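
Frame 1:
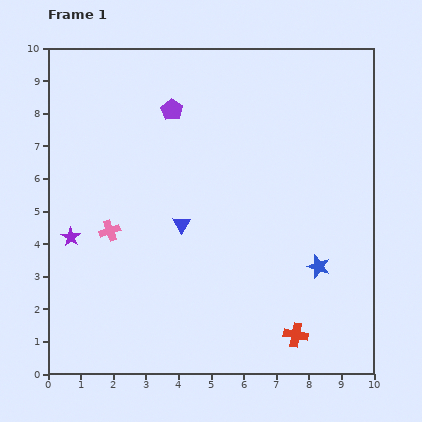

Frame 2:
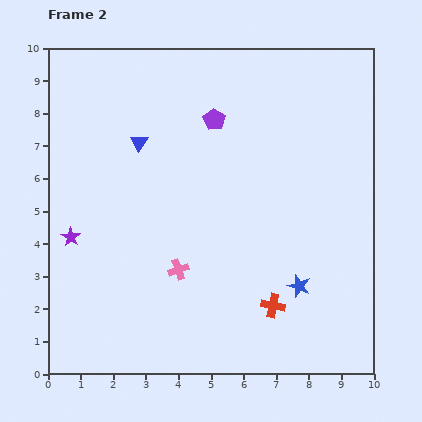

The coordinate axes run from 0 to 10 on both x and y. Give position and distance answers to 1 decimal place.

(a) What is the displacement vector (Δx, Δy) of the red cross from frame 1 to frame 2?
(-0.7, 0.9)

The red cross was at (7.6, 1.2) in frame 1 and (6.9, 2.1) in frame 2.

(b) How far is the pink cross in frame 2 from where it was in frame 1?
2.4

The pink cross moved from (1.9, 4.4) to (4.0, 3.2), a distance of √(2.1² + 1.2²) ≈ 2.4.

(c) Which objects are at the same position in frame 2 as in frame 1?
the purple star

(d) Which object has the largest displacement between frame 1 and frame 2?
the blue triangle

(moved 2.8; next 2.4)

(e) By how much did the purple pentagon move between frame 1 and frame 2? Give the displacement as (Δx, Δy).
(1.3, -0.3)

The purple pentagon was at (3.8, 8.1) in frame 1 and (5.1, 7.8) in frame 2.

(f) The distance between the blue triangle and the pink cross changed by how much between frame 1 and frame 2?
+1.9

Distance in frame 1: 2.2. Distance in frame 2: 4.1.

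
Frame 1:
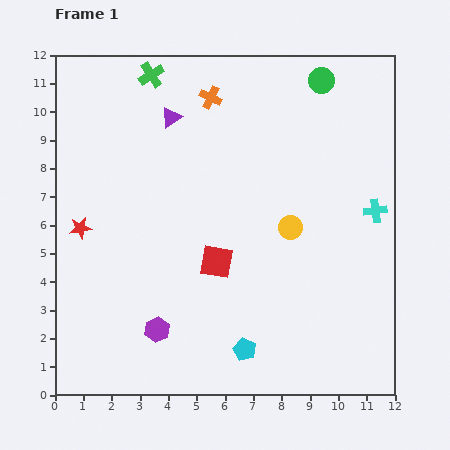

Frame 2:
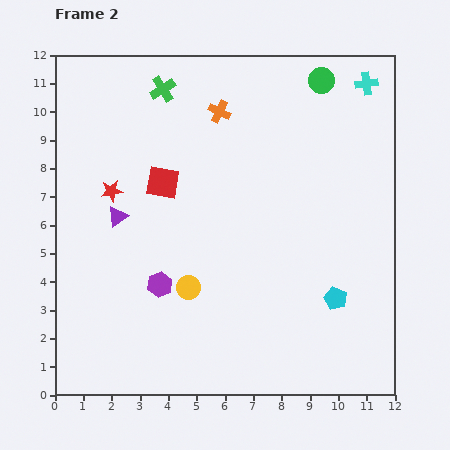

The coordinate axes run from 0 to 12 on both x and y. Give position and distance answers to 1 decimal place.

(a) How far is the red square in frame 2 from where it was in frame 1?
3.4

The red square moved from (5.7, 4.7) to (3.8, 7.5), a distance of √(1.9² + 2.8²) ≈ 3.4.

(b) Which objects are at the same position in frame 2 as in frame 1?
the green circle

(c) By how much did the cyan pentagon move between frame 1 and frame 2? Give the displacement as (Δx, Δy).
(3.2, 1.8)

The cyan pentagon was at (6.7, 1.6) in frame 1 and (9.9, 3.4) in frame 2.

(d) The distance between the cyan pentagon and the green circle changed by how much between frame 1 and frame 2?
-2.2

Distance in frame 1: 9.9. Distance in frame 2: 7.7.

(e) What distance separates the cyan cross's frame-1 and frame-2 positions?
4.5

The cyan cross moved from (11.3, 6.5) to (11.0, 11.0), a distance of √(0.3² + 4.5²) ≈ 4.5.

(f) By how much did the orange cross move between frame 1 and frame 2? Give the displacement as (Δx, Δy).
(0.3, -0.5)

The orange cross was at (5.5, 10.5) in frame 1 and (5.8, 10.0) in frame 2.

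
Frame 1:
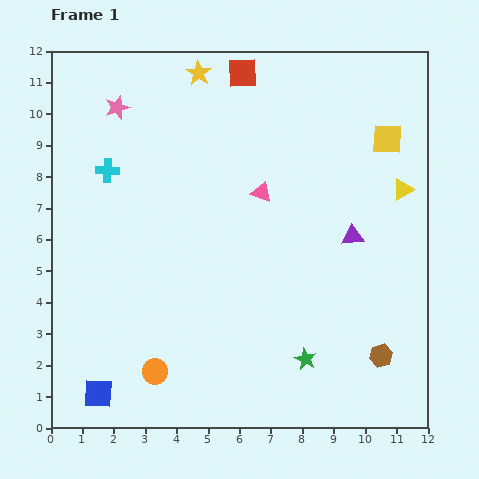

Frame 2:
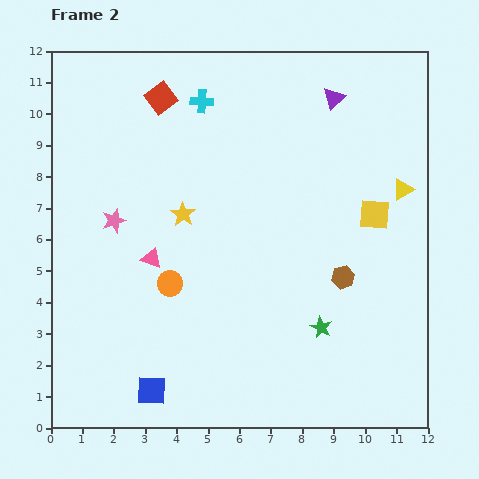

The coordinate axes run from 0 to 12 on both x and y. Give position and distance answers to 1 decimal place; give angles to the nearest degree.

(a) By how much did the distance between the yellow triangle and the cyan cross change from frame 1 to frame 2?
-2.4

Distance in frame 1: 9.4. Distance in frame 2: 7.0.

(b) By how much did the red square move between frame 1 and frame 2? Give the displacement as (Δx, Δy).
(-2.6, -0.8)

The red square was at (6.1, 11.3) in frame 1 and (3.5, 10.5) in frame 2.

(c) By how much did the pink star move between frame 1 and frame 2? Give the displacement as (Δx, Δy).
(-0.1, -3.6)

The pink star was at (2.1, 10.2) in frame 1 and (2.0, 6.6) in frame 2.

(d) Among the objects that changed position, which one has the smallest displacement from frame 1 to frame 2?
the green star

(moved 1.1)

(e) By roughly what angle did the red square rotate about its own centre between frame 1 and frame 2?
34° counter-clockwise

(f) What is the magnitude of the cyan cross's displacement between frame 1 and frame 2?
3.7

The cyan cross moved from (1.8, 8.2) to (4.8, 10.4), a distance of √(3.0² + 2.2²) ≈ 3.7.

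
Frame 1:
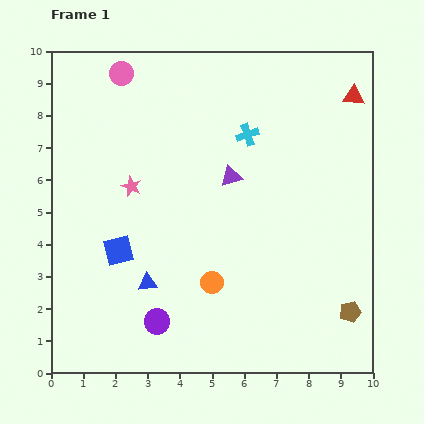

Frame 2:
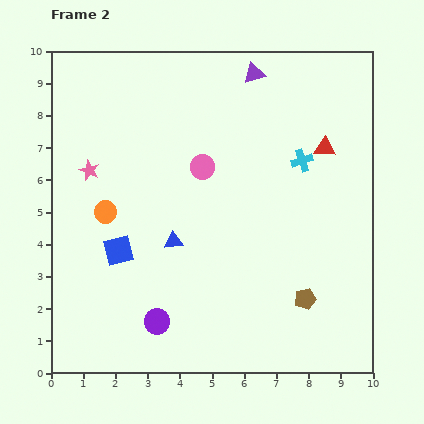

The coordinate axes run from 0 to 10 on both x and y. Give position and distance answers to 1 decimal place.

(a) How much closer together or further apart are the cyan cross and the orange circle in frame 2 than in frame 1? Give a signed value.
+1.6

Distance in frame 1: 4.7. Distance in frame 2: 6.3.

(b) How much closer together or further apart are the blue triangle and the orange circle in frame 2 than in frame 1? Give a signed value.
+0.3

Distance in frame 1: 2.0. Distance in frame 2: 2.3.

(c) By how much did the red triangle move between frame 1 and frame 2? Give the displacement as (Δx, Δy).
(-0.9, -1.6)

The red triangle was at (9.4, 8.6) in frame 1 and (8.5, 7.0) in frame 2.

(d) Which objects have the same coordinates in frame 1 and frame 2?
the purple circle, the blue square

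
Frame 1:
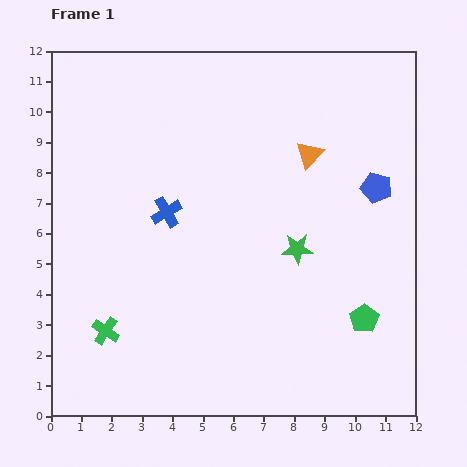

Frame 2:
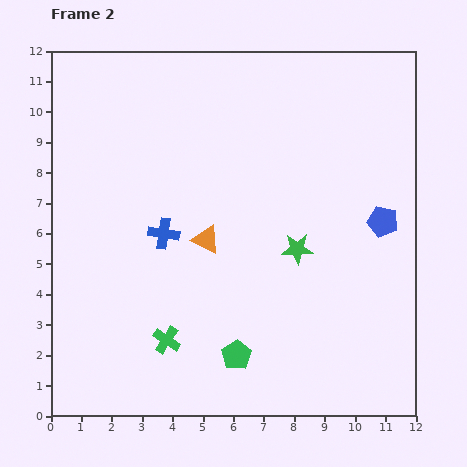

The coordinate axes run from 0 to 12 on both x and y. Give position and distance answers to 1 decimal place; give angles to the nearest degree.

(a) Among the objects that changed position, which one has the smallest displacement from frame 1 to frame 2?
the blue cross

(moved 0.7)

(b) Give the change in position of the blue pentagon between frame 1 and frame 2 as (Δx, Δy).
(0.2, -1.1)

The blue pentagon was at (10.7, 7.5) in frame 1 and (10.9, 6.4) in frame 2.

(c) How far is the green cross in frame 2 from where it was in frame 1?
2.0

The green cross moved from (1.8, 2.8) to (3.8, 2.5), a distance of √(2.0² + 0.3²) ≈ 2.0.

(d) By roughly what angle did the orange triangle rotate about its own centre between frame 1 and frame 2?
46° counter-clockwise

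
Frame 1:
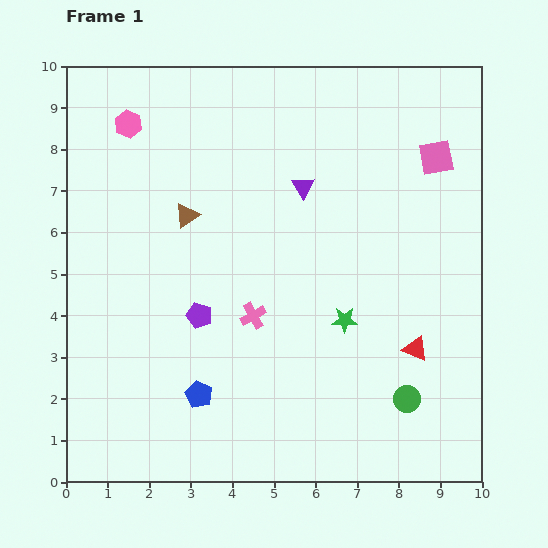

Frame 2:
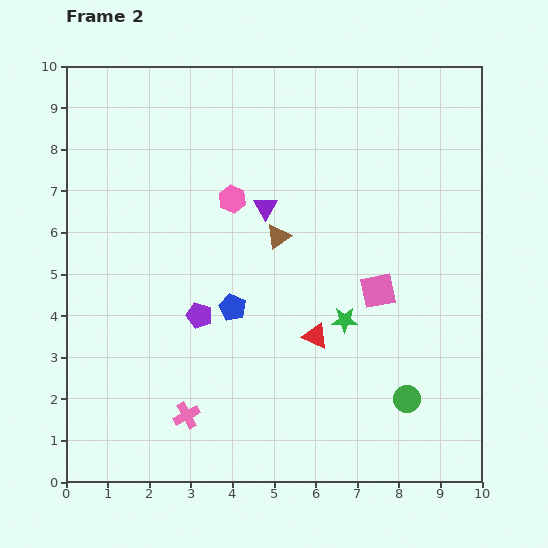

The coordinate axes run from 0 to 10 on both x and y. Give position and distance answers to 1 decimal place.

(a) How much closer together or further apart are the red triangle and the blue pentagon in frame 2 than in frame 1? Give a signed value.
-3.2

Distance in frame 1: 5.3. Distance in frame 2: 2.1.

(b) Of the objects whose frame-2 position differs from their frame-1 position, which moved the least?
the purple triangle

(moved 1.0)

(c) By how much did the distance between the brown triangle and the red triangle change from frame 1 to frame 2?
-3.8

Distance in frame 1: 6.4. Distance in frame 2: 2.6.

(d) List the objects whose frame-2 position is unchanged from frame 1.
the purple pentagon, the green star, the green circle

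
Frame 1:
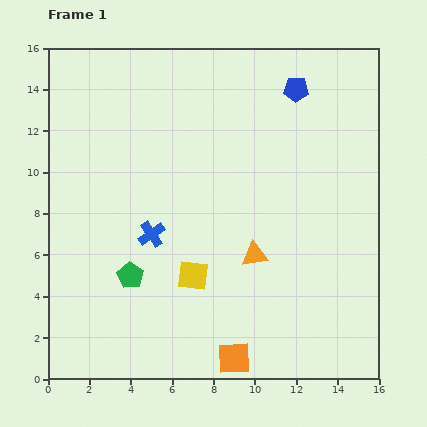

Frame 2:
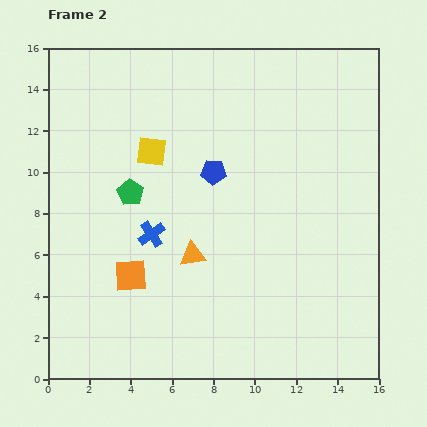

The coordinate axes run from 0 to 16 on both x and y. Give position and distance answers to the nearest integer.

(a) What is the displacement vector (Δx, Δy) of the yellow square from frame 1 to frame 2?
(-2, 6)

The yellow square was at (7, 5) in frame 1 and (5, 11) in frame 2.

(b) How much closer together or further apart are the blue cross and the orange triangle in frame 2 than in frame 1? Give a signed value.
-3

Distance in frame 1: 5. Distance in frame 2: 2.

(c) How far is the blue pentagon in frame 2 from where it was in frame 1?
6

The blue pentagon moved from (12, 14) to (8, 10), a distance of √(4² + 4²) ≈ 6.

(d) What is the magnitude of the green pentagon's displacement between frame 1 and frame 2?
4

The green pentagon moved from (4, 5) to (4, 9), a distance of √(0² + 4²) ≈ 4.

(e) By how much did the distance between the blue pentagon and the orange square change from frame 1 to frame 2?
-7

Distance in frame 1: 13. Distance in frame 2: 6.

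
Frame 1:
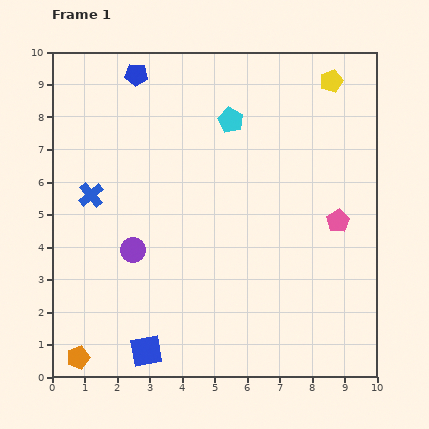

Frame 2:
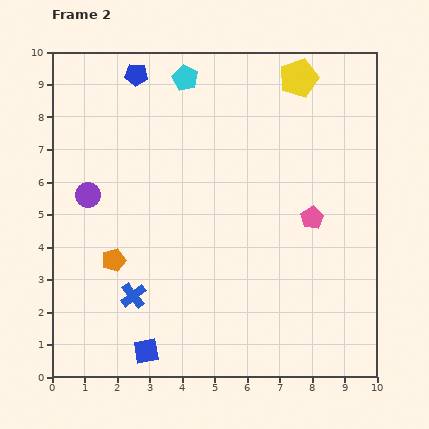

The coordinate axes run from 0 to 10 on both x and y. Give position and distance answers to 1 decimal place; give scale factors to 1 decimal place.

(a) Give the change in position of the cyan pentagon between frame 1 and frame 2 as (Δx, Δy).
(-1.4, 1.3)

The cyan pentagon was at (5.5, 7.9) in frame 1 and (4.1, 9.2) in frame 2.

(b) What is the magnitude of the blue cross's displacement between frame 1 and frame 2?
3.4

The blue cross moved from (1.2, 5.6) to (2.5, 2.5), a distance of √(1.3² + 3.1²) ≈ 3.4.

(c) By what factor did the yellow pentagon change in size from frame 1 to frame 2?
1.7×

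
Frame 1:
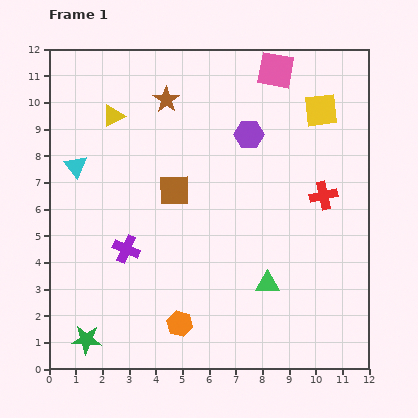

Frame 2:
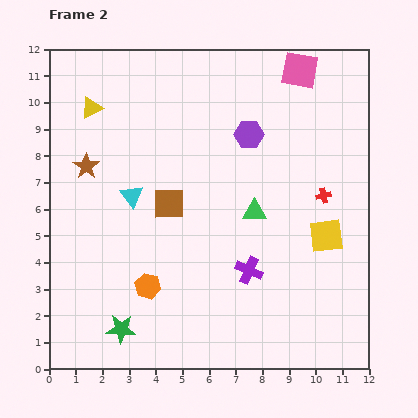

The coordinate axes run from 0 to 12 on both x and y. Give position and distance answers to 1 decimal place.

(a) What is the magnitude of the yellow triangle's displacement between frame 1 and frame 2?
0.9

The yellow triangle moved from (2.4, 9.5) to (1.6, 9.8), a distance of √(0.8² + 0.3²) ≈ 0.9.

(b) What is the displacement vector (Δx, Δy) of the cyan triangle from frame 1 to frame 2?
(2.1, -1.1)

The cyan triangle was at (1.0, 7.6) in frame 1 and (3.1, 6.5) in frame 2.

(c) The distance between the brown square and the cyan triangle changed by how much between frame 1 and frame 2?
-2.4

Distance in frame 1: 3.8. Distance in frame 2: 1.4.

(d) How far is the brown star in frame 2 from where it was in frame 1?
3.9

The brown star moved from (4.4, 10.1) to (1.4, 7.6), a distance of √(3.0² + 2.5²) ≈ 3.9.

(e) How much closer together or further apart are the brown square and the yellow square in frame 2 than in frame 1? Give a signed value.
-0.3

Distance in frame 1: 6.3. Distance in frame 2: 6.0.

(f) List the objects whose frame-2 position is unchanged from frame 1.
the red cross, the purple hexagon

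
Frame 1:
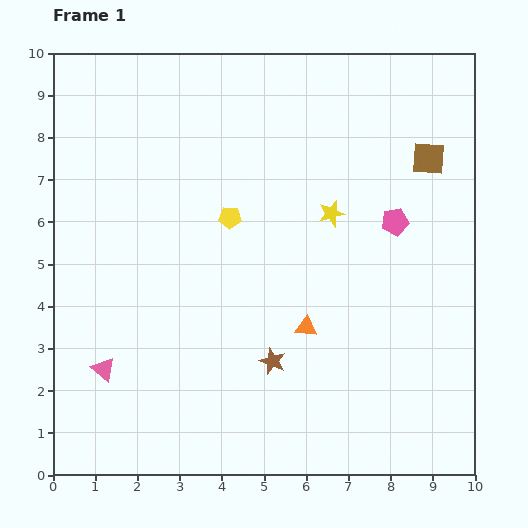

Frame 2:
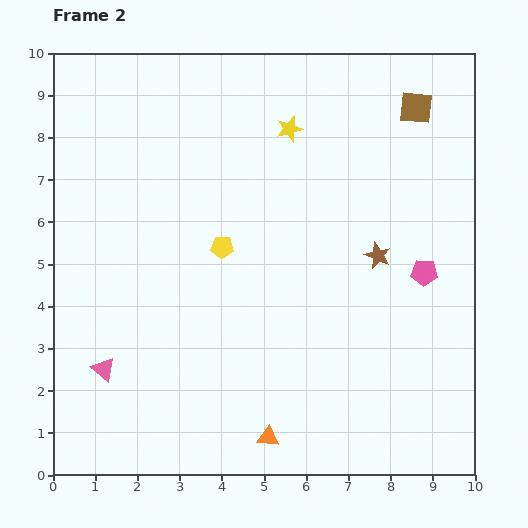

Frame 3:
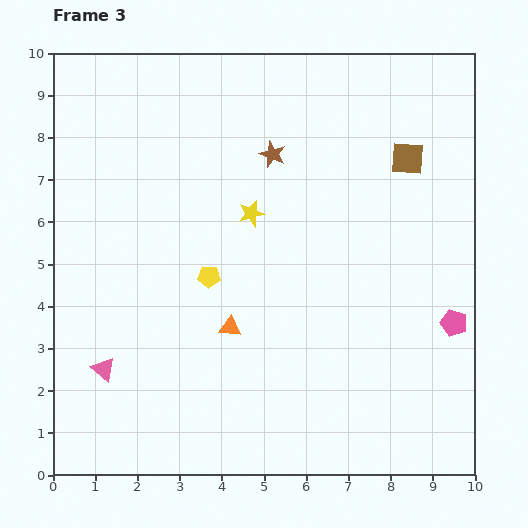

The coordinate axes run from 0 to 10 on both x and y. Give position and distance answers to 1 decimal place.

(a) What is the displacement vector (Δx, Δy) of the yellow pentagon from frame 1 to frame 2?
(-0.2, -0.7)

The yellow pentagon was at (4.2, 6.1) in frame 1 and (4.0, 5.4) in frame 2.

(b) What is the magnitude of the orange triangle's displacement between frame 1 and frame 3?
1.8

The orange triangle moved from (6.0, 3.5) to (4.2, 3.5), a distance of √(1.8² + 0.0²) ≈ 1.8.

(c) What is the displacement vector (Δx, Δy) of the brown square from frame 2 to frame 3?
(-0.2, -1.2)

The brown square was at (8.6, 8.7) in frame 2 and (8.4, 7.5) in frame 3.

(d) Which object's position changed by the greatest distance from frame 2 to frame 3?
the brown star

(moved 3.5; next 2.8)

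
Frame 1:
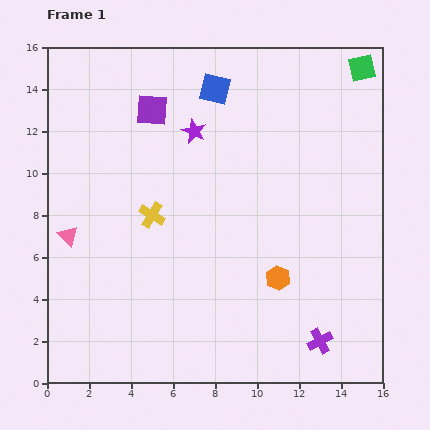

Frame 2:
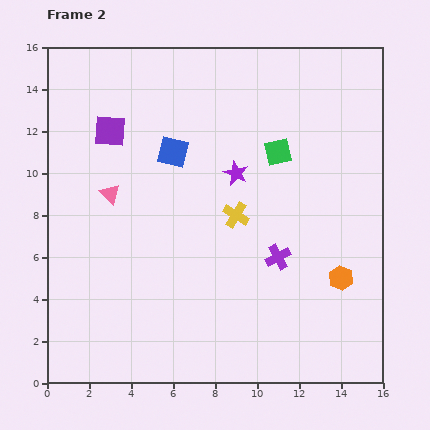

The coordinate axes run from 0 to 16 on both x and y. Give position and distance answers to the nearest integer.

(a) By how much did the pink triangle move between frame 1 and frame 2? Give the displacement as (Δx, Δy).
(2, 2)

The pink triangle was at (1, 7) in frame 1 and (3, 9) in frame 2.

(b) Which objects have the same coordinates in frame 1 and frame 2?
none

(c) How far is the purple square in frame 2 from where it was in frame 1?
2

The purple square moved from (5, 13) to (3, 12), a distance of √(2² + 1²) ≈ 2.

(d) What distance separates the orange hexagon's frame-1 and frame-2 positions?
3

The orange hexagon moved from (11, 5) to (14, 5), a distance of √(3² + 0²) ≈ 3.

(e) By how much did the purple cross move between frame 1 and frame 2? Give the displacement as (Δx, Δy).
(-2, 4)

The purple cross was at (13, 2) in frame 1 and (11, 6) in frame 2.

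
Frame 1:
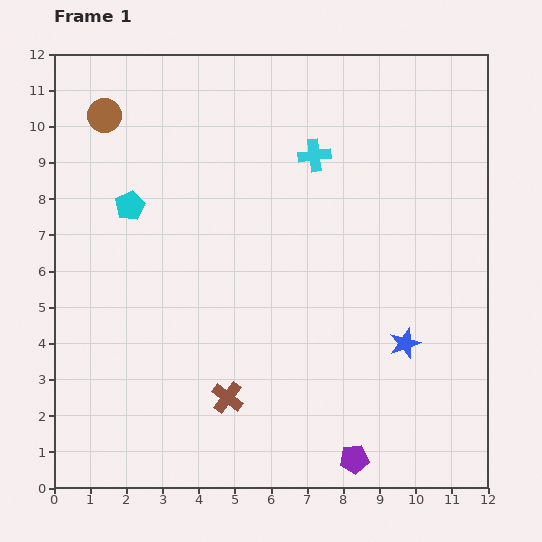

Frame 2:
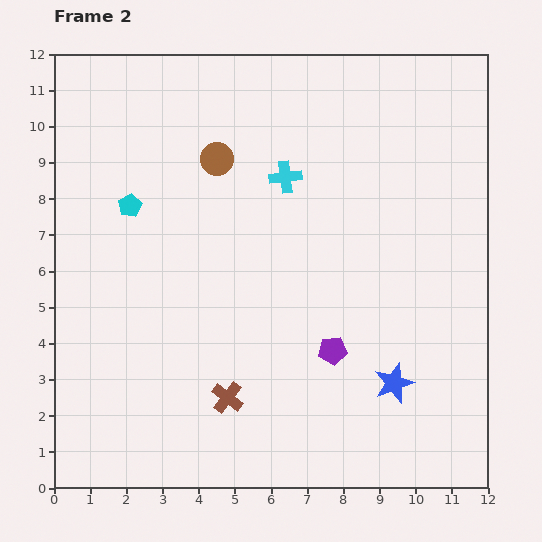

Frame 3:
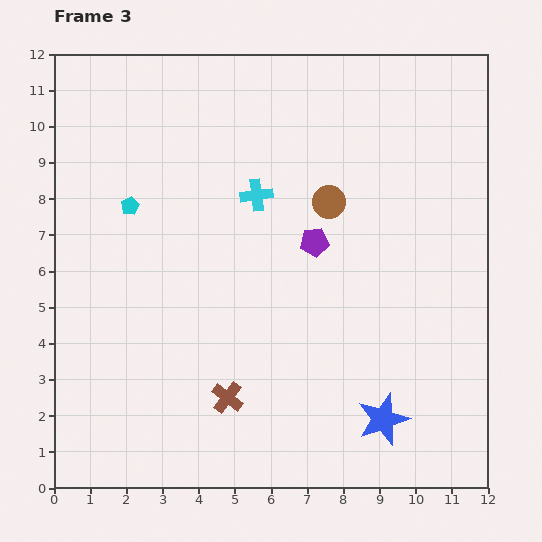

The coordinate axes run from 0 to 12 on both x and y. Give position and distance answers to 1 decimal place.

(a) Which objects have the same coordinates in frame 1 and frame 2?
the brown cross, the cyan pentagon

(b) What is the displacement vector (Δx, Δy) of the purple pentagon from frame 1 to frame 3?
(-1.1, 6.0)

The purple pentagon was at (8.3, 0.8) in frame 1 and (7.2, 6.8) in frame 3.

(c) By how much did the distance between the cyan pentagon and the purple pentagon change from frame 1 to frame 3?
-4.2

Distance in frame 1: 9.4. Distance in frame 3: 5.2.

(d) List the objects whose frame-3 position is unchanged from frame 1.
the brown cross, the cyan pentagon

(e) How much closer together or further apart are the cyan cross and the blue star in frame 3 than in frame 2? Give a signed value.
+0.7

Distance in frame 2: 6.4. Distance in frame 3: 7.1.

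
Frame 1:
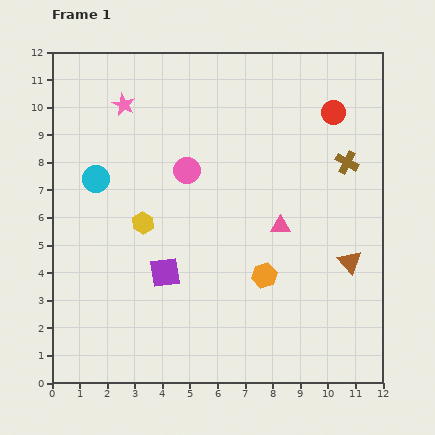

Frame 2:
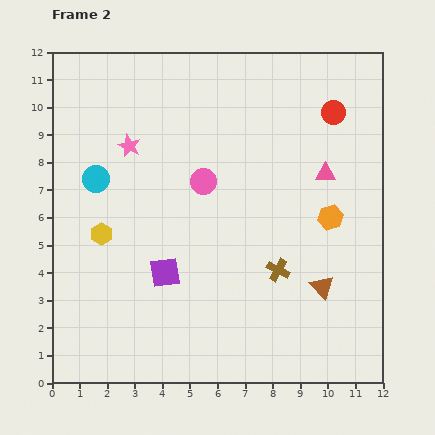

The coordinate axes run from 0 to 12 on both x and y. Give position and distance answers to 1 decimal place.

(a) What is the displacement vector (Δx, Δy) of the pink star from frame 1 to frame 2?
(0.2, -1.5)

The pink star was at (2.6, 10.1) in frame 1 and (2.8, 8.6) in frame 2.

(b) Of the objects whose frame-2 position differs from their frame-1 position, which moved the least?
the pink circle

(moved 0.7)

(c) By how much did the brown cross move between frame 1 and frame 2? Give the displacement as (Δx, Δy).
(-2.5, -3.9)

The brown cross was at (10.7, 8.0) in frame 1 and (8.2, 4.1) in frame 2.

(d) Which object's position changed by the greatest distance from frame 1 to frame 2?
the brown cross

(moved 4.6; next 3.2)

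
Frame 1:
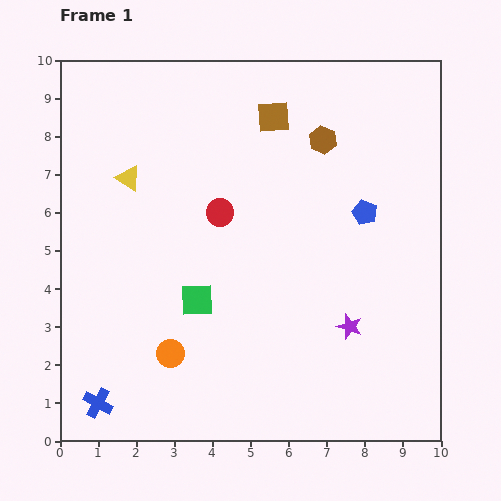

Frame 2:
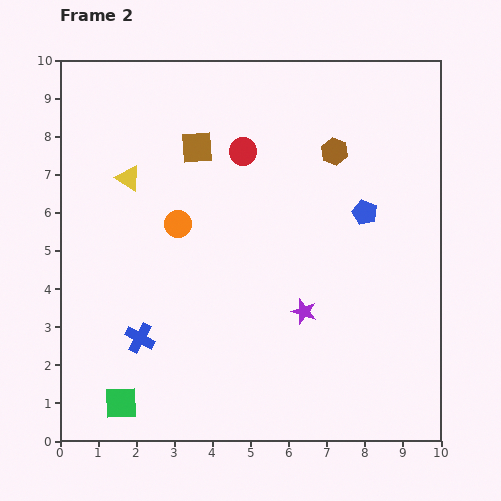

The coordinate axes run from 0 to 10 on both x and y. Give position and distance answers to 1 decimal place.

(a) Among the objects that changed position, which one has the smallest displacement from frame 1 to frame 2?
the brown hexagon

(moved 0.4)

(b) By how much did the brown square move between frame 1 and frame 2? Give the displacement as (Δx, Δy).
(-2.0, -0.8)

The brown square was at (5.6, 8.5) in frame 1 and (3.6, 7.7) in frame 2.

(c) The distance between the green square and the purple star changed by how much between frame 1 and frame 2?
+1.3

Distance in frame 1: 4.1. Distance in frame 2: 5.4.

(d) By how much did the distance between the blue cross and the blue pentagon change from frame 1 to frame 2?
-1.8

Distance in frame 1: 8.6. Distance in frame 2: 6.8.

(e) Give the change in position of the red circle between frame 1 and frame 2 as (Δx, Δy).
(0.6, 1.6)

The red circle was at (4.2, 6.0) in frame 1 and (4.8, 7.6) in frame 2.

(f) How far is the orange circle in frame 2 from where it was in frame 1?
3.4

The orange circle moved from (2.9, 2.3) to (3.1, 5.7), a distance of √(0.2² + 3.4²) ≈ 3.4.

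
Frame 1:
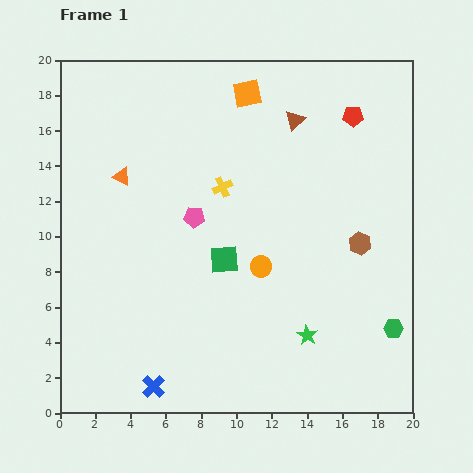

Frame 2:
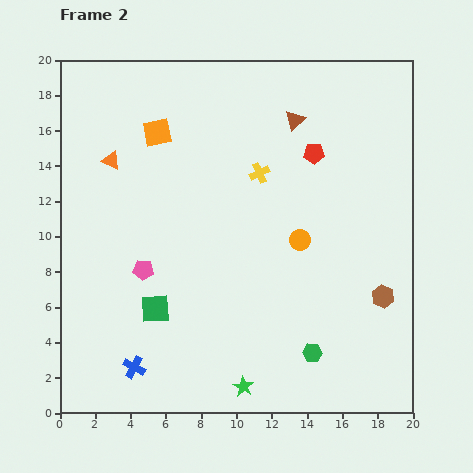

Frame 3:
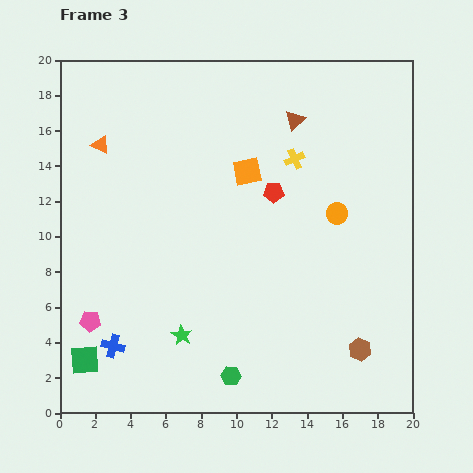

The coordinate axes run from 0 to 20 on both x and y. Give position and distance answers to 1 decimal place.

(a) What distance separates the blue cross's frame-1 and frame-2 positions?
1.6

The blue cross moved from (5.3, 1.5) to (4.2, 2.6), a distance of √(1.1² + 1.1²) ≈ 1.6.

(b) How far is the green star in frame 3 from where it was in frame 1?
7.1

The green star moved from (14.0, 4.4) to (6.9, 4.4), a distance of √(7.1² + 0.0²) ≈ 7.1.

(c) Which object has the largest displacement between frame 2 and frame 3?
the orange square

(moved 5.6; next 4.9)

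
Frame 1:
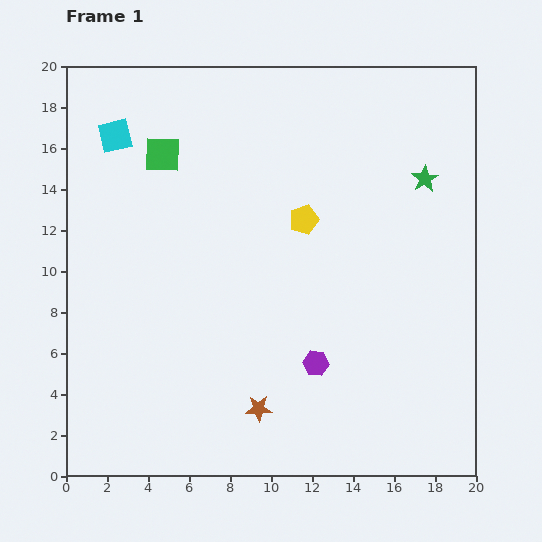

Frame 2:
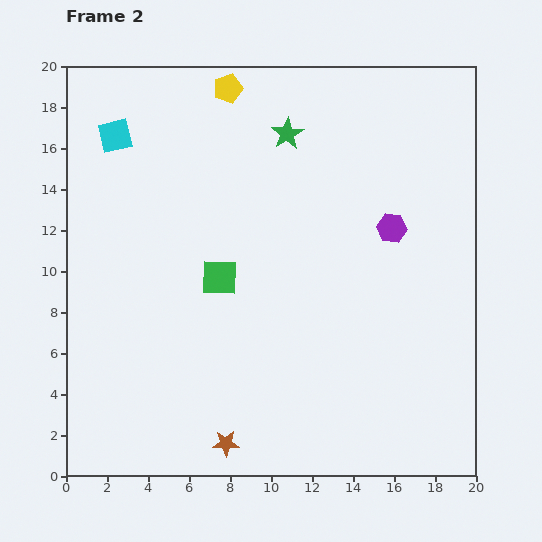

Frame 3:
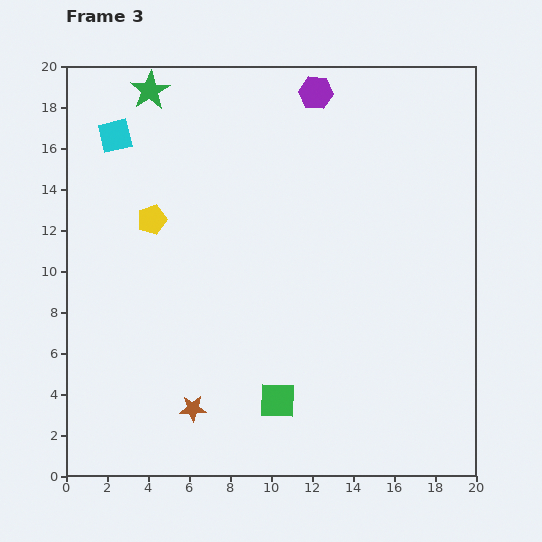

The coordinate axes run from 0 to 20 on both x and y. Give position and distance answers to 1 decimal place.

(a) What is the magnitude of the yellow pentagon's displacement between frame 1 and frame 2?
7.4

The yellow pentagon moved from (11.6, 12.5) to (7.9, 18.9), a distance of √(3.7² + 6.4²) ≈ 7.4.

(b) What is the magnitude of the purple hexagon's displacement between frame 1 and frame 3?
13.2

The purple hexagon moved from (12.2, 5.5) to (12.2, 18.7), a distance of √(0.0² + 13.2²) ≈ 13.2.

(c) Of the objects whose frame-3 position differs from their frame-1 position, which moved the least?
the brown star

(moved 3.2)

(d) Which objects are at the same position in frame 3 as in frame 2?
the cyan square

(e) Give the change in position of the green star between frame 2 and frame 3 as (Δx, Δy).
(-6.7, 2.1)

The green star was at (10.8, 16.7) in frame 2 and (4.1, 18.8) in frame 3.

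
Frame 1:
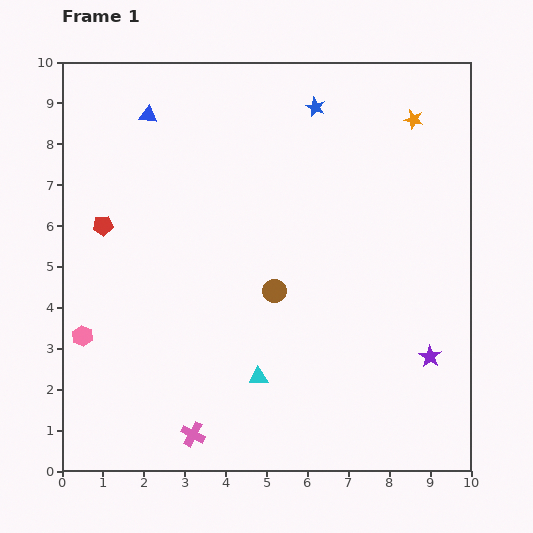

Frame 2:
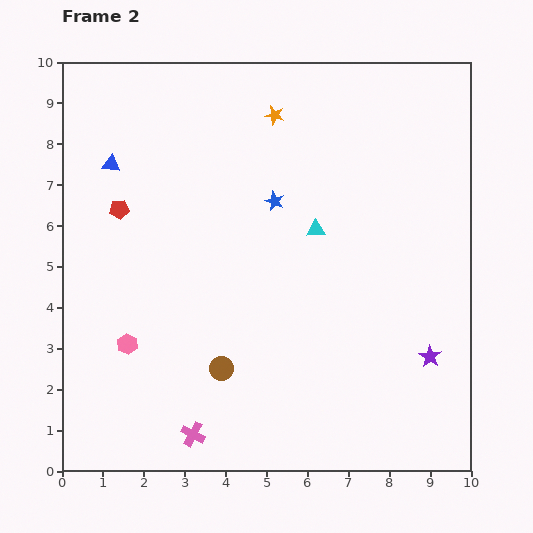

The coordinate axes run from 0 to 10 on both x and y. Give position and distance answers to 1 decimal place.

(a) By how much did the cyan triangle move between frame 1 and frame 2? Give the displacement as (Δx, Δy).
(1.4, 3.6)

The cyan triangle was at (4.8, 2.3) in frame 1 and (6.2, 5.9) in frame 2.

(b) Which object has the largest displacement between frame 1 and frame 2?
the cyan triangle

(moved 3.9; next 3.4)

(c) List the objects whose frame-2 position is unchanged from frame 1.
the purple star, the pink cross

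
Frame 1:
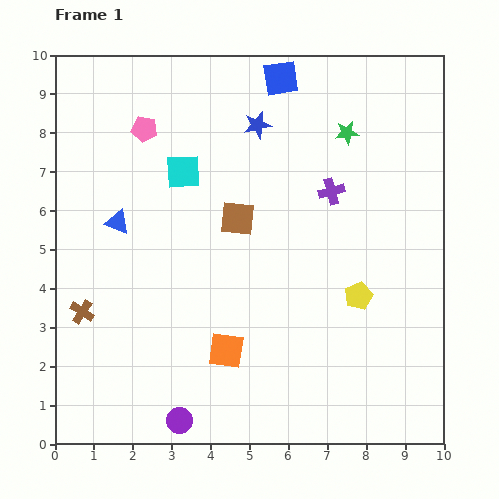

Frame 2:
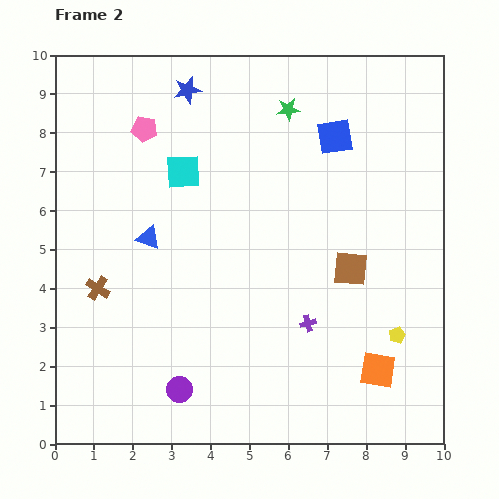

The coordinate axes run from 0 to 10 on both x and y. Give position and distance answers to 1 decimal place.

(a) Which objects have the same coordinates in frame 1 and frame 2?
the pink pentagon, the cyan square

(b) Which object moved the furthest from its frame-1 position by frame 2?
the orange square

(moved 3.9; next 3.5)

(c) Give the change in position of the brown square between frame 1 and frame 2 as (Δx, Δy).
(2.9, -1.3)

The brown square was at (4.7, 5.8) in frame 1 and (7.6, 4.5) in frame 2.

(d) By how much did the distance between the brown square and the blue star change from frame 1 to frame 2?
+3.7

Distance in frame 1: 2.5. Distance in frame 2: 6.2.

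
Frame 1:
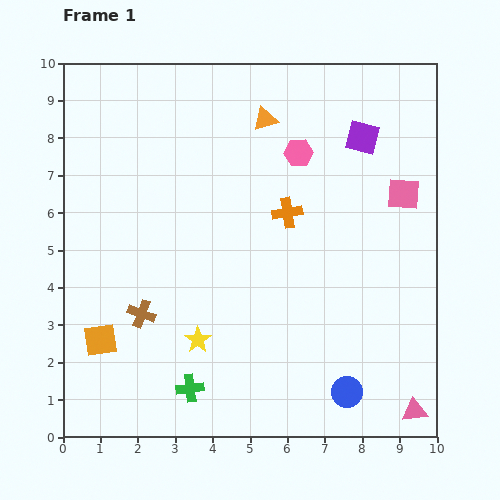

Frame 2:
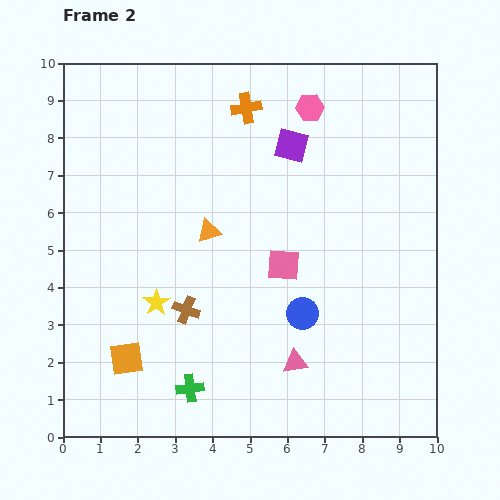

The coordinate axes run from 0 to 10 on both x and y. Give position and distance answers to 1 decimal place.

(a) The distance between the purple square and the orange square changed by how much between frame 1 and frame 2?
-1.6

Distance in frame 1: 8.8. Distance in frame 2: 7.2.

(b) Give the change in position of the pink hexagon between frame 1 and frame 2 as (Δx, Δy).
(0.3, 1.2)

The pink hexagon was at (6.3, 7.6) in frame 1 and (6.6, 8.8) in frame 2.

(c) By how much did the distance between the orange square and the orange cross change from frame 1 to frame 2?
+1.4

Distance in frame 1: 6.0. Distance in frame 2: 7.4.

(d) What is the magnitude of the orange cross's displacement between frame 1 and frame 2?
3.0

The orange cross moved from (6.0, 6.0) to (4.9, 8.8), a distance of √(1.1² + 2.8²) ≈ 3.0.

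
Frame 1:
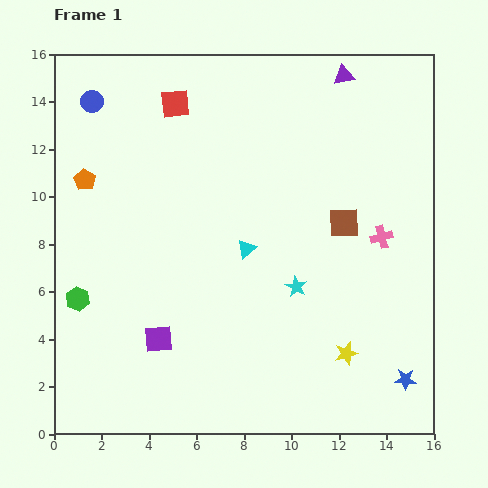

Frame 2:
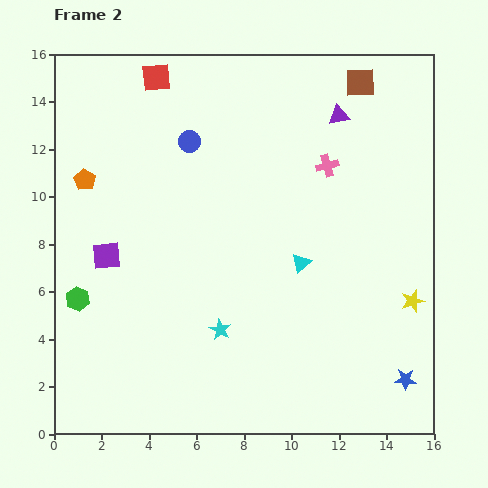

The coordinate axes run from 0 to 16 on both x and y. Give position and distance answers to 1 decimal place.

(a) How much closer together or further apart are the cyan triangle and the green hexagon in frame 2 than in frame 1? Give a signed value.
+2.1

Distance in frame 1: 7.4. Distance in frame 2: 9.5.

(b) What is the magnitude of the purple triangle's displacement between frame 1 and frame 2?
1.7

The purple triangle moved from (12.2, 15.1) to (12.0, 13.4), a distance of √(0.2² + 1.7²) ≈ 1.7.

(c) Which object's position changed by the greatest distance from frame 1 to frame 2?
the brown square

(moved 5.9; next 4.4)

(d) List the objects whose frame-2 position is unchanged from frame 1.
the green hexagon, the orange pentagon, the blue star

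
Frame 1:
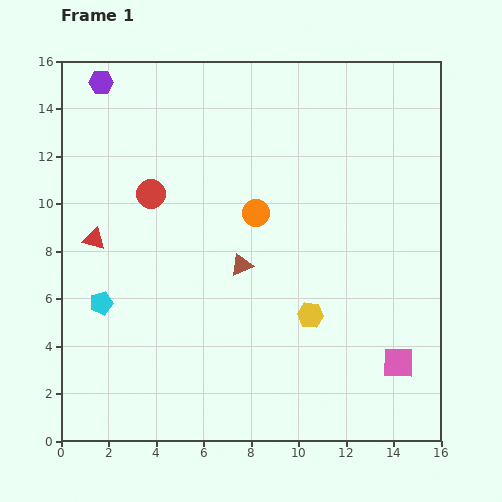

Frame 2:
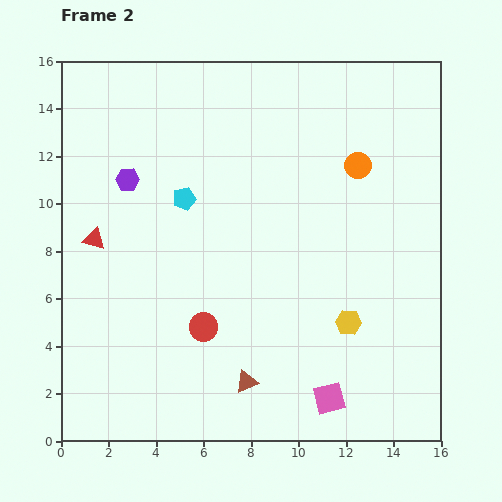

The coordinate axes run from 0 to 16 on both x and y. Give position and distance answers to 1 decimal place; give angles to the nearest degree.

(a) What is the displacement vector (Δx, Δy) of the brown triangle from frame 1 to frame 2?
(0.2, -4.9)

The brown triangle was at (7.6, 7.4) in frame 1 and (7.8, 2.5) in frame 2.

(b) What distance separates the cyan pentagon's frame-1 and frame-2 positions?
5.6

The cyan pentagon moved from (1.7, 5.8) to (5.2, 10.2), a distance of √(3.5² + 4.4²) ≈ 5.6.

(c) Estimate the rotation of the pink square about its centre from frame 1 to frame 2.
16° counter-clockwise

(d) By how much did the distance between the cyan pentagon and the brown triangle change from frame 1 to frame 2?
+2.0

Distance in frame 1: 6.1. Distance in frame 2: 8.1.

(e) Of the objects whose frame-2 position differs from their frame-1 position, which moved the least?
the yellow hexagon

(moved 1.6)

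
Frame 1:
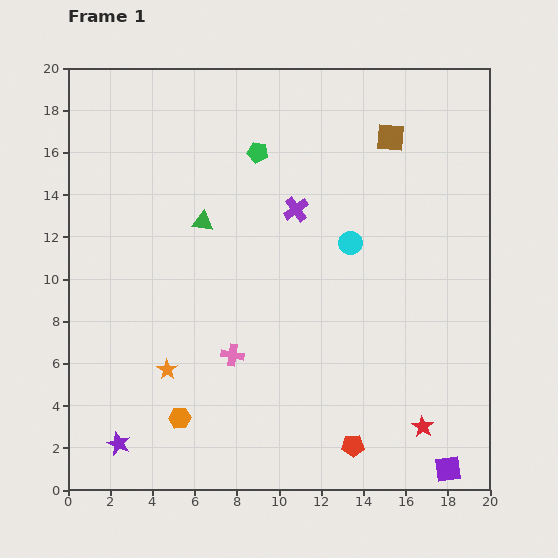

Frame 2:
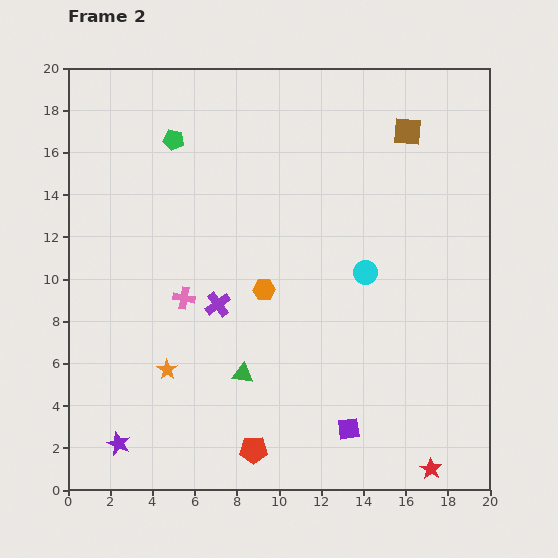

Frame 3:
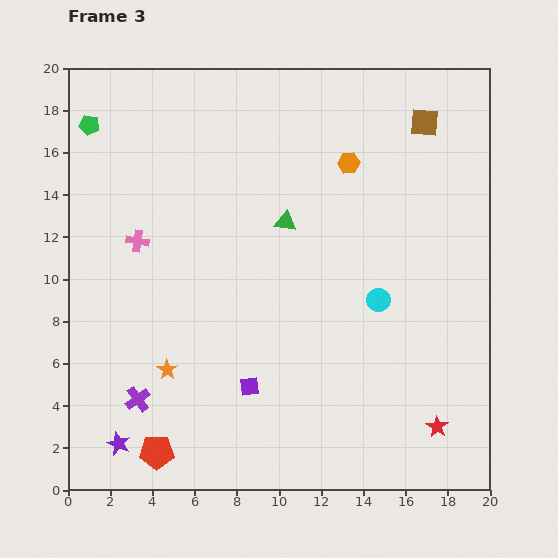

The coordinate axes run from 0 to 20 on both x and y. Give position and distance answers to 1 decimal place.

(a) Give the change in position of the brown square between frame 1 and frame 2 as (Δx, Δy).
(0.8, 0.3)

The brown square was at (15.3, 16.7) in frame 1 and (16.1, 17.0) in frame 2.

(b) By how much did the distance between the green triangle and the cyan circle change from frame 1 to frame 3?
-1.4

Distance in frame 1: 7.1. Distance in frame 3: 5.7.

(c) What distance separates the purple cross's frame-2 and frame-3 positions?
5.9

The purple cross moved from (7.1, 8.8) to (3.3, 4.3), a distance of √(3.8² + 4.5²) ≈ 5.9.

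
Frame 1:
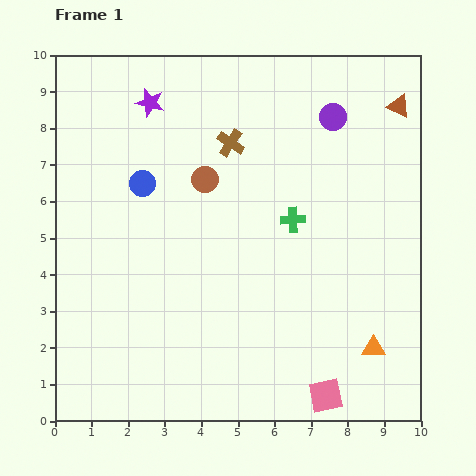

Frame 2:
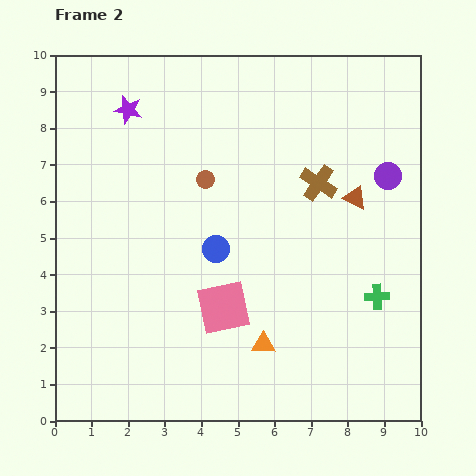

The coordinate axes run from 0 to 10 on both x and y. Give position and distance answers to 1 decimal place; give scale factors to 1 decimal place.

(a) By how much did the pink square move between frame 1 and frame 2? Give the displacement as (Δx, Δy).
(-2.8, 2.4)

The pink square was at (7.4, 0.7) in frame 1 and (4.6, 3.1) in frame 2.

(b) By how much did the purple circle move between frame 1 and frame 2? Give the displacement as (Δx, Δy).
(1.5, -1.6)

The purple circle was at (7.6, 8.3) in frame 1 and (9.1, 6.7) in frame 2.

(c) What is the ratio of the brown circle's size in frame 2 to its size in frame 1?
0.7×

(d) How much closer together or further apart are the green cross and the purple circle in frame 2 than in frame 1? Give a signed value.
+0.3

Distance in frame 1: 3.0. Distance in frame 2: 3.3.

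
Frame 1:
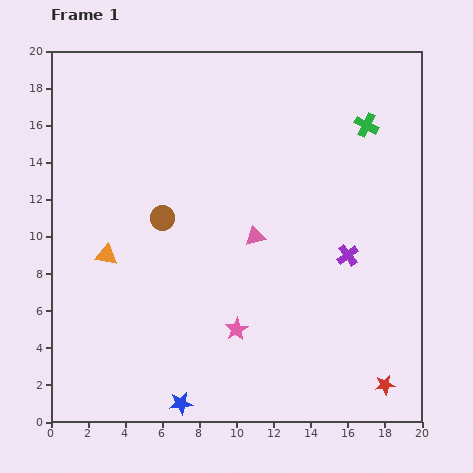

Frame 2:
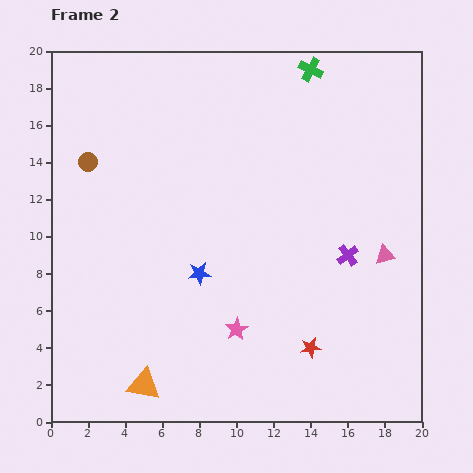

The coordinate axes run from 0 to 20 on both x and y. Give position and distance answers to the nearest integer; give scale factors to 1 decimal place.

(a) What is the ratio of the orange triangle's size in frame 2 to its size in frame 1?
1.6×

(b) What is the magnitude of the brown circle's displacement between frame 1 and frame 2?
5

The brown circle moved from (6, 11) to (2, 14), a distance of √(4² + 3²) ≈ 5.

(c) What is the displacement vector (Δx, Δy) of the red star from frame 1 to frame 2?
(-4, 2)

The red star was at (18, 2) in frame 1 and (14, 4) in frame 2.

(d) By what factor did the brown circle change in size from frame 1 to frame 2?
0.8×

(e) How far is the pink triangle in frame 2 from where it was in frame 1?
7

The pink triangle moved from (11, 10) to (18, 9), a distance of √(7² + 1²) ≈ 7.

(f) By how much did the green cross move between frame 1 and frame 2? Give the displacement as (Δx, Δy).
(-3, 3)

The green cross was at (17, 16) in frame 1 and (14, 19) in frame 2.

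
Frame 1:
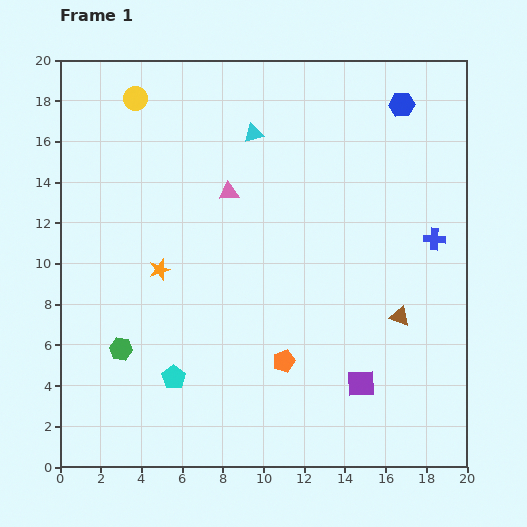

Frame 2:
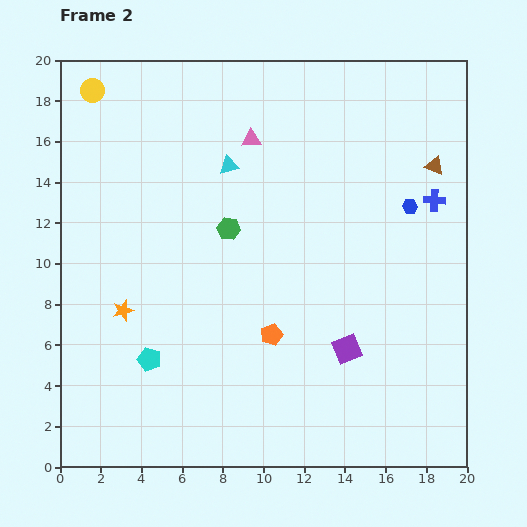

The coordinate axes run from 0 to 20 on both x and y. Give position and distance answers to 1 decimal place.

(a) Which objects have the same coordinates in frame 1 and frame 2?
none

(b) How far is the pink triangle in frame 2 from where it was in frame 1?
2.8

The pink triangle moved from (8.3, 13.5) to (9.4, 16.1), a distance of √(1.1² + 2.6²) ≈ 2.8.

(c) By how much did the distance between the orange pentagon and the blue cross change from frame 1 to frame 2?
+0.9

Distance in frame 1: 9.5. Distance in frame 2: 10.4.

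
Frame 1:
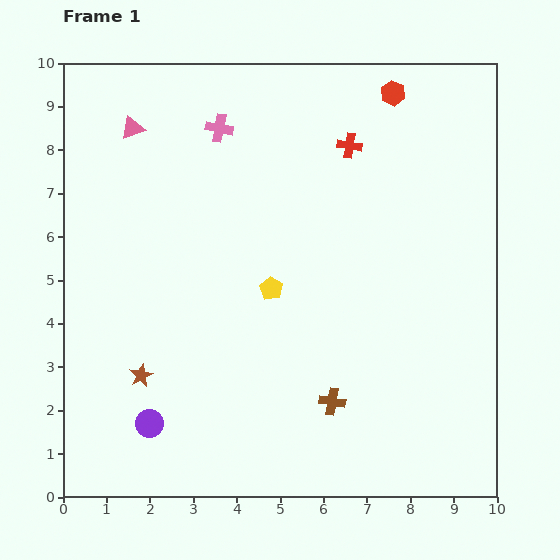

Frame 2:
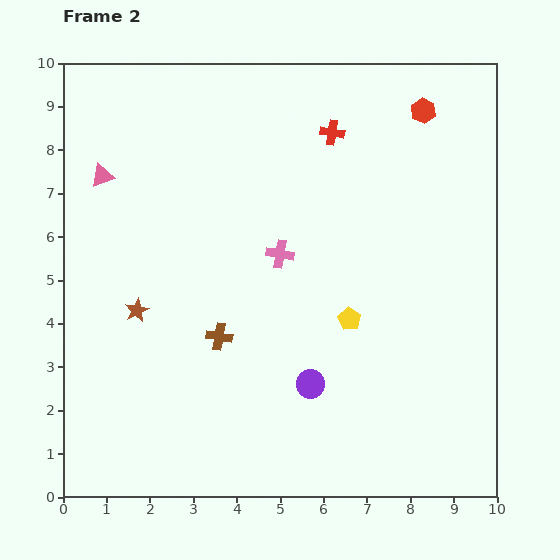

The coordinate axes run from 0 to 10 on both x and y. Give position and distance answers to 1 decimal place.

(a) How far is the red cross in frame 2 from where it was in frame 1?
0.5

The red cross moved from (6.6, 8.1) to (6.2, 8.4), a distance of √(0.4² + 0.3²) ≈ 0.5.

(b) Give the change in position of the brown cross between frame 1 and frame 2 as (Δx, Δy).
(-2.6, 1.5)

The brown cross was at (6.2, 2.2) in frame 1 and (3.6, 3.7) in frame 2.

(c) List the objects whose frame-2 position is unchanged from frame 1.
none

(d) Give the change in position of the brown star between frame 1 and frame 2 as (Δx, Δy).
(-0.1, 1.5)

The brown star was at (1.8, 2.8) in frame 1 and (1.7, 4.3) in frame 2.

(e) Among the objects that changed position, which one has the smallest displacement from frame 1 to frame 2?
the red cross

(moved 0.5)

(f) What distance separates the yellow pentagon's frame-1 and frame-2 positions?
1.9

The yellow pentagon moved from (4.8, 4.8) to (6.6, 4.1), a distance of √(1.8² + 0.7²) ≈ 1.9.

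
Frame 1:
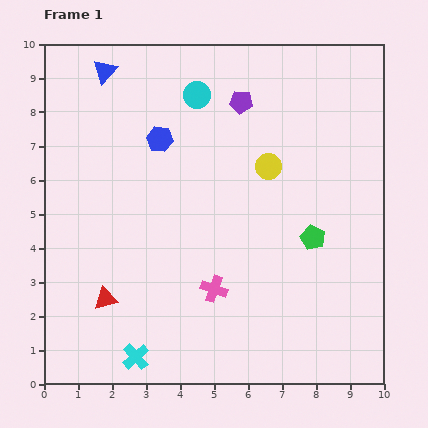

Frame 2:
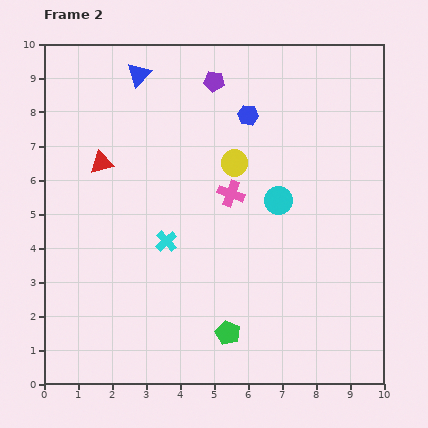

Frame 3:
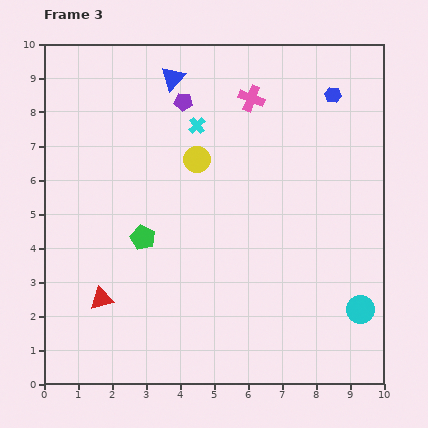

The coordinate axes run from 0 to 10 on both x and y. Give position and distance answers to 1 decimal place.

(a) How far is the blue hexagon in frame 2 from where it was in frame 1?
2.7

The blue hexagon moved from (3.4, 7.2) to (6.0, 7.9), a distance of √(2.6² + 0.7²) ≈ 2.7.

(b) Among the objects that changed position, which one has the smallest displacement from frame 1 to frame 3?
the red triangle

(moved 0.1)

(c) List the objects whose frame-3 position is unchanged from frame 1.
none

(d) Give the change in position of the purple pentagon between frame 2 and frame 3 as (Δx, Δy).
(-0.9, -0.6)

The purple pentagon was at (5.0, 8.9) in frame 2 and (4.1, 8.3) in frame 3.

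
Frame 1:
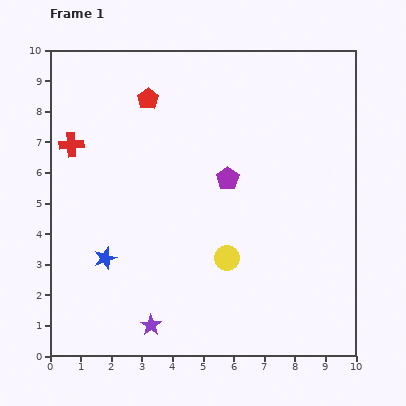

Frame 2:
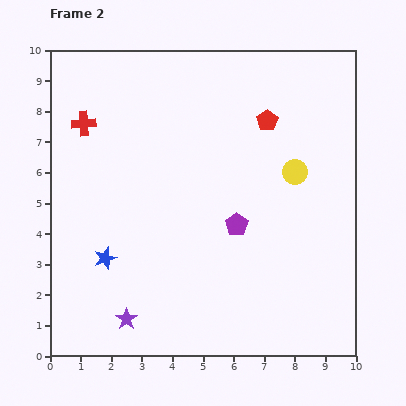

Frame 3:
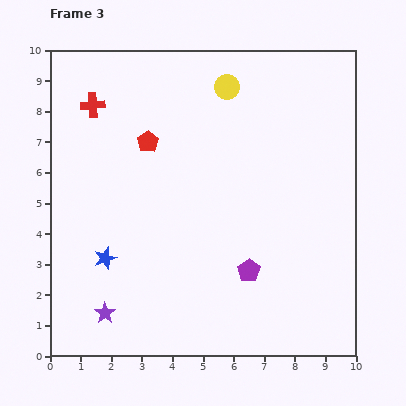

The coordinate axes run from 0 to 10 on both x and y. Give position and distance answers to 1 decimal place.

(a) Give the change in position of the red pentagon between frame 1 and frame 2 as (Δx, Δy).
(3.9, -0.7)

The red pentagon was at (3.2, 8.4) in frame 1 and (7.1, 7.7) in frame 2.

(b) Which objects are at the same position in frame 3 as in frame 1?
the blue star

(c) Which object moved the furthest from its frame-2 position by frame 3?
the red pentagon

(moved 4.0; next 3.6)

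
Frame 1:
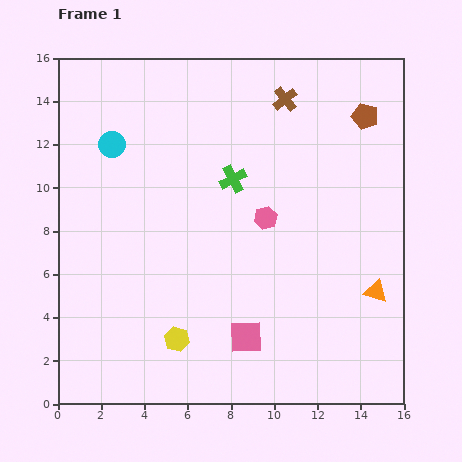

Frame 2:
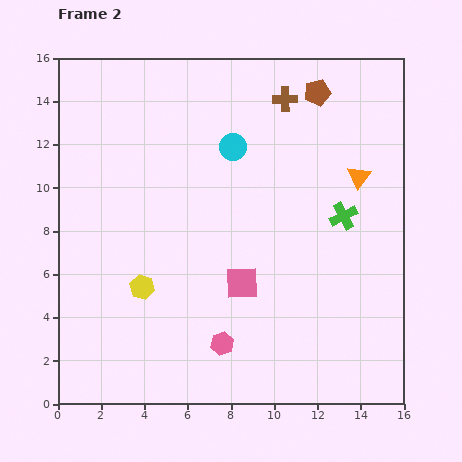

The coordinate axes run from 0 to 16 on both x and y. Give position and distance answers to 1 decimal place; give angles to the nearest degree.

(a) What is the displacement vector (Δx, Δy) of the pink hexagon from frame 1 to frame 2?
(-2.0, -5.8)

The pink hexagon was at (9.6, 8.6) in frame 1 and (7.6, 2.8) in frame 2.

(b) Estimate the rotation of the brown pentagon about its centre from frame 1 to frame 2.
29° counter-clockwise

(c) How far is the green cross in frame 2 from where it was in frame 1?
5.4

The green cross moved from (8.1, 10.4) to (13.2, 8.7), a distance of √(5.1² + 1.7²) ≈ 5.4.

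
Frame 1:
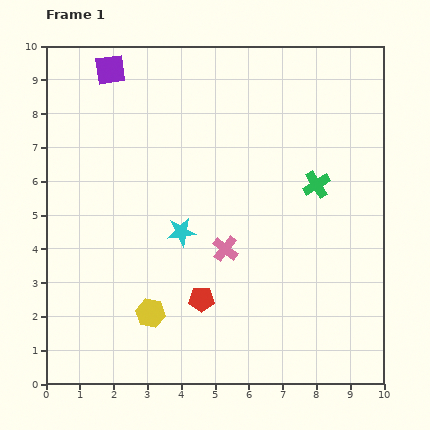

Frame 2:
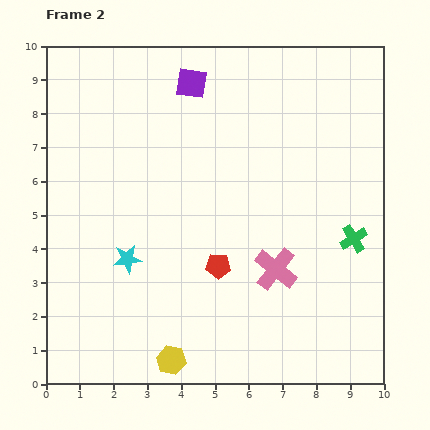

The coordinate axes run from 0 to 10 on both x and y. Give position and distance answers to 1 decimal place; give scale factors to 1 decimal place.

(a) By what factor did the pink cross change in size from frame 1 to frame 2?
1.7×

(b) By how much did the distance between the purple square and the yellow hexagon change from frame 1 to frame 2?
+0.9

Distance in frame 1: 7.3. Distance in frame 2: 8.2.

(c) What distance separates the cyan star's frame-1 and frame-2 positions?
1.8

The cyan star moved from (4.0, 4.5) to (2.4, 3.7), a distance of √(1.6² + 0.8²) ≈ 1.8.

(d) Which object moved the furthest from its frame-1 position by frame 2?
the purple square

(moved 2.4; next 1.9)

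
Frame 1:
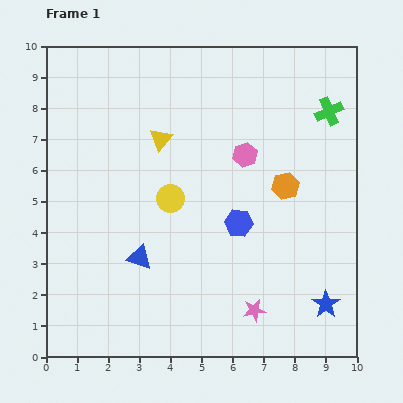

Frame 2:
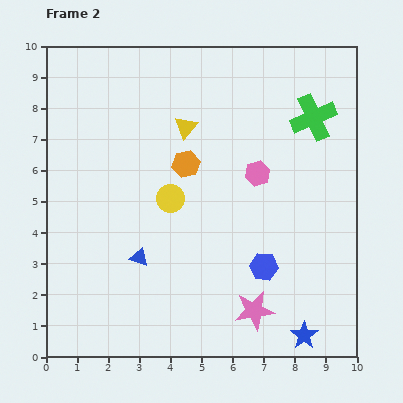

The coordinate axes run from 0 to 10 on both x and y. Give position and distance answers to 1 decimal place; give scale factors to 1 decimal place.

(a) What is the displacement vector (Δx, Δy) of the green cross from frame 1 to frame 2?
(-0.5, -0.2)

The green cross was at (9.1, 7.9) in frame 1 and (8.6, 7.7) in frame 2.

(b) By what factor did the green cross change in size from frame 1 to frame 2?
1.6×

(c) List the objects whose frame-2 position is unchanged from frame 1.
the yellow circle, the pink star, the blue triangle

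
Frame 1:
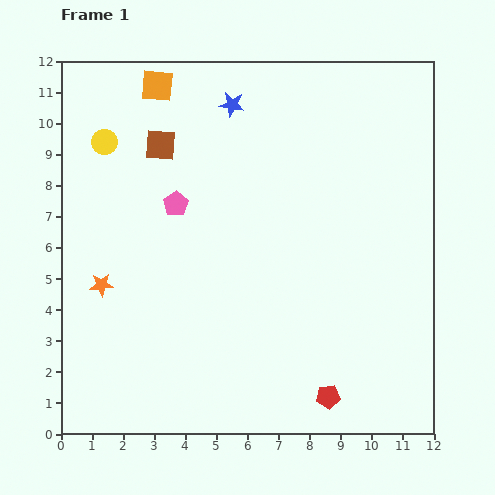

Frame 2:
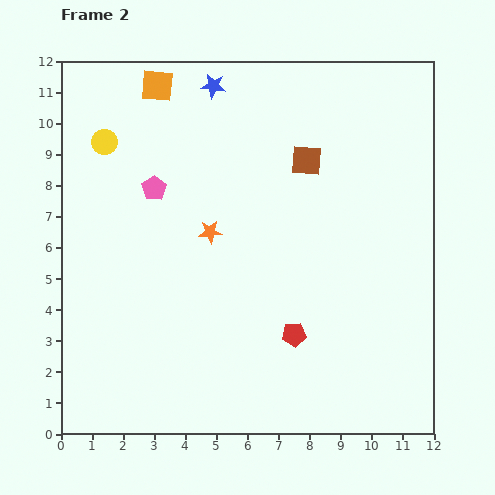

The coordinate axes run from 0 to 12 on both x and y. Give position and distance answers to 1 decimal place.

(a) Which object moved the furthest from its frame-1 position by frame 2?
the brown square

(moved 4.7; next 3.9)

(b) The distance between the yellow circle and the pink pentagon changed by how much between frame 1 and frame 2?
-0.8

Distance in frame 1: 3.0. Distance in frame 2: 2.2.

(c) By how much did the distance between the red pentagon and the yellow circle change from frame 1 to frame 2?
-2.2

Distance in frame 1: 10.9. Distance in frame 2: 8.7.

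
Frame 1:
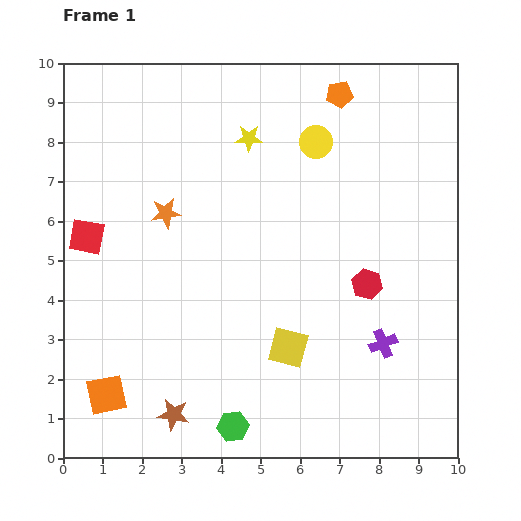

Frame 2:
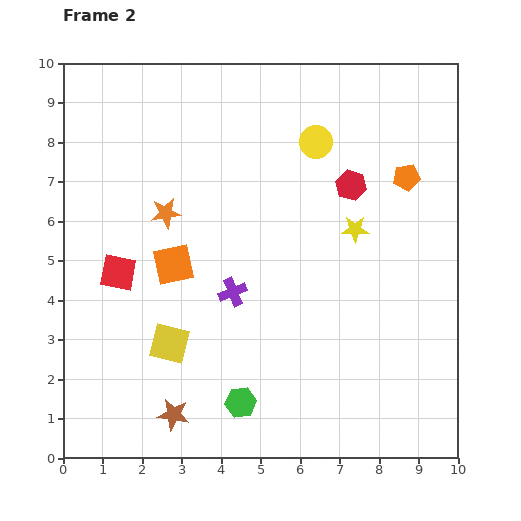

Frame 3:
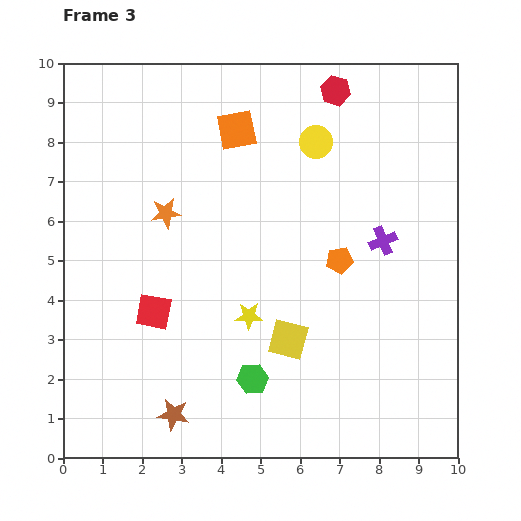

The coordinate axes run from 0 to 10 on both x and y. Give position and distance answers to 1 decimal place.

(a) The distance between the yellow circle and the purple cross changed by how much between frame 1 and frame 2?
-1.1

Distance in frame 1: 5.4. Distance in frame 2: 4.3.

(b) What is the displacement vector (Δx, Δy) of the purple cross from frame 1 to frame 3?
(0.0, 2.6)

The purple cross was at (8.1, 2.9) in frame 1 and (8.1, 5.5) in frame 3.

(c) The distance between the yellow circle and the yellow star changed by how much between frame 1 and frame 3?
+3.0

Distance in frame 1: 1.7. Distance in frame 3: 4.7.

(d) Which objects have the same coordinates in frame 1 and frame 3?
the brown star, the orange star, the yellow circle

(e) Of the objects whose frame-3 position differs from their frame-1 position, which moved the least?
the yellow square

(moved 0.2)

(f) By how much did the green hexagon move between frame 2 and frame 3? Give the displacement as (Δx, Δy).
(0.3, 0.6)

The green hexagon was at (4.5, 1.4) in frame 2 and (4.8, 2.0) in frame 3.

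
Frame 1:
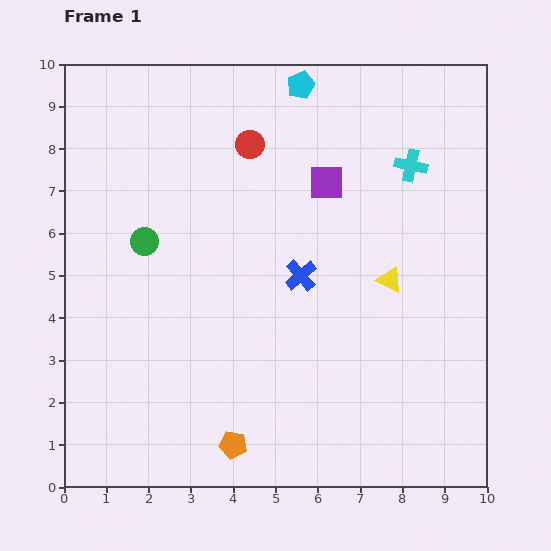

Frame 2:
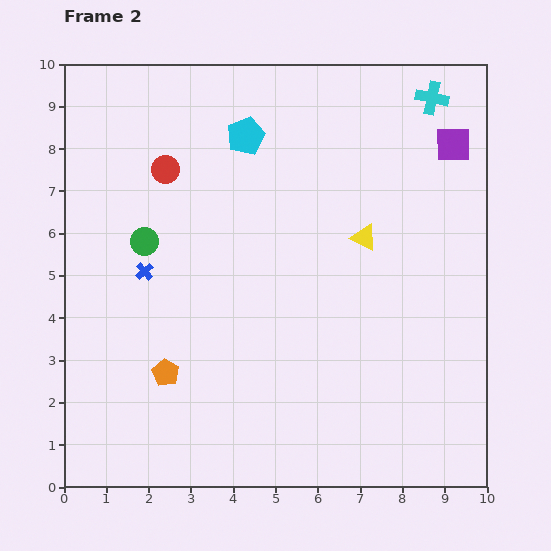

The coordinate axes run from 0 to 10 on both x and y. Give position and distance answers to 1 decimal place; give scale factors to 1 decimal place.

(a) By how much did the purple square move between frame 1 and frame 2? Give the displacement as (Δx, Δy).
(3.0, 0.9)

The purple square was at (6.2, 7.2) in frame 1 and (9.2, 8.1) in frame 2.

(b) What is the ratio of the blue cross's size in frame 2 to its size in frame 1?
0.6×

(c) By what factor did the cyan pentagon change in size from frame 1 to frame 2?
1.4×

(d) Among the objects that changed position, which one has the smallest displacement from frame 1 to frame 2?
the yellow triangle

(moved 1.2)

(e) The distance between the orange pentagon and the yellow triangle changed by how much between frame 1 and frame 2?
+0.3

Distance in frame 1: 5.4. Distance in frame 2: 5.7.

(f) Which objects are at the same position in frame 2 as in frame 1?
the green circle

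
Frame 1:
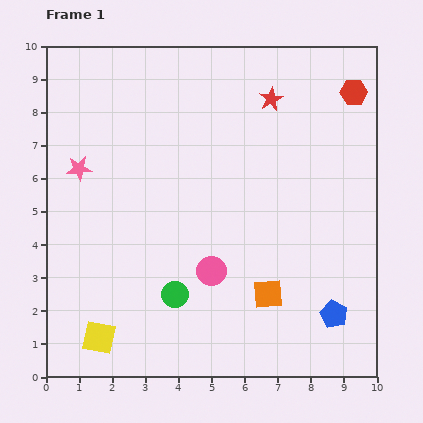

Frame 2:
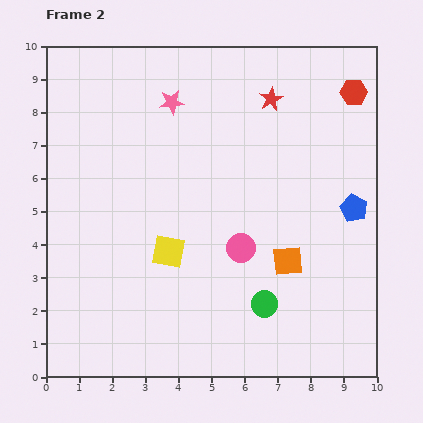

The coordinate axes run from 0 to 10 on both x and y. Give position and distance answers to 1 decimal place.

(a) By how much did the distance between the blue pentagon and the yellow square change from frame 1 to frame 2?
-1.4

Distance in frame 1: 7.1. Distance in frame 2: 5.7.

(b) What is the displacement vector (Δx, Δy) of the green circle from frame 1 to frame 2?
(2.7, -0.3)

The green circle was at (3.9, 2.5) in frame 1 and (6.6, 2.2) in frame 2.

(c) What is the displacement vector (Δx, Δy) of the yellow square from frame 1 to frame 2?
(2.1, 2.6)

The yellow square was at (1.6, 1.2) in frame 1 and (3.7, 3.8) in frame 2.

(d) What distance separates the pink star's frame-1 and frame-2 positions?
3.4

The pink star moved from (1.0, 6.3) to (3.8, 8.3), a distance of √(2.8² + 2.0²) ≈ 3.4.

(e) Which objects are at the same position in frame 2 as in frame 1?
the red star, the red hexagon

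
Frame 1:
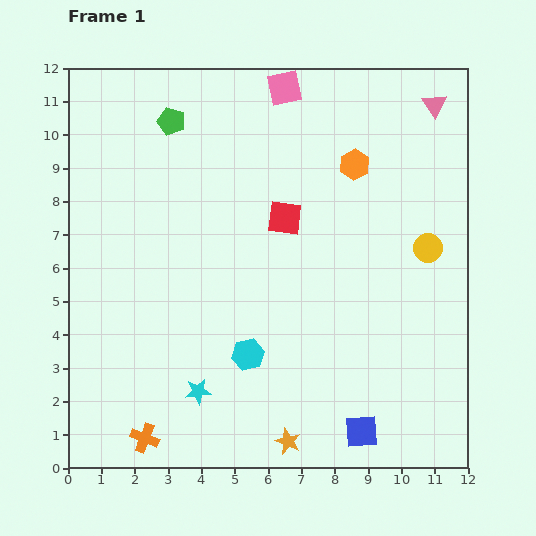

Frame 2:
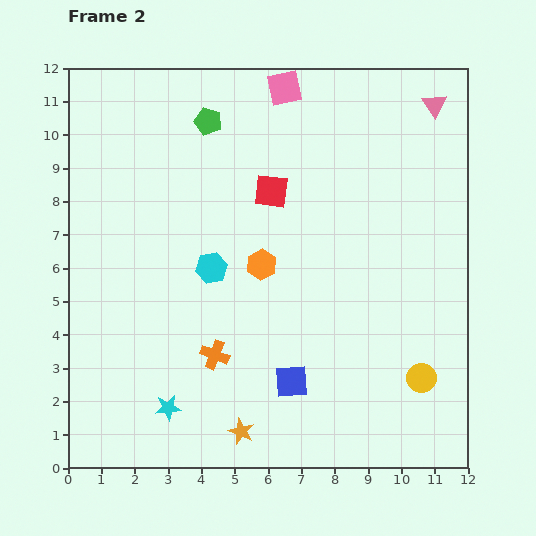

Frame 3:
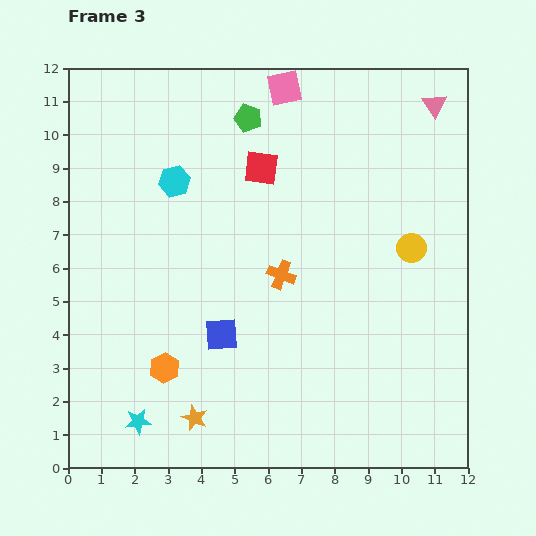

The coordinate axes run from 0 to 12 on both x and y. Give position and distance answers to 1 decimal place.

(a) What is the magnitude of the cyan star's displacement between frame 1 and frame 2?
1.0

The cyan star moved from (3.9, 2.3) to (3.0, 1.8), a distance of √(0.9² + 0.5²) ≈ 1.0.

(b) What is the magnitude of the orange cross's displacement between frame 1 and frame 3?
6.4

The orange cross moved from (2.3, 0.9) to (6.4, 5.8), a distance of √(4.1² + 4.9²) ≈ 6.4.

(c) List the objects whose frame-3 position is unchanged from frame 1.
the pink square, the pink triangle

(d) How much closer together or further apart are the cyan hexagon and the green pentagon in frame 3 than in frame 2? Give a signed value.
-1.5

Distance in frame 2: 4.4. Distance in frame 3: 2.9.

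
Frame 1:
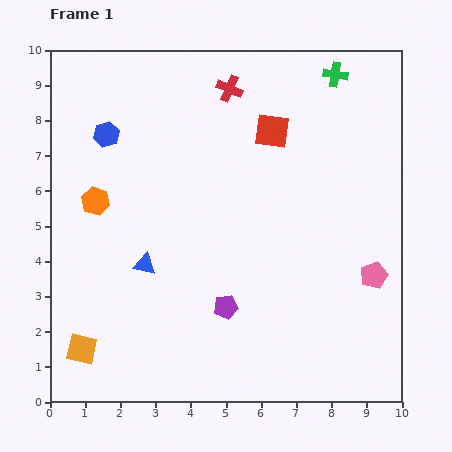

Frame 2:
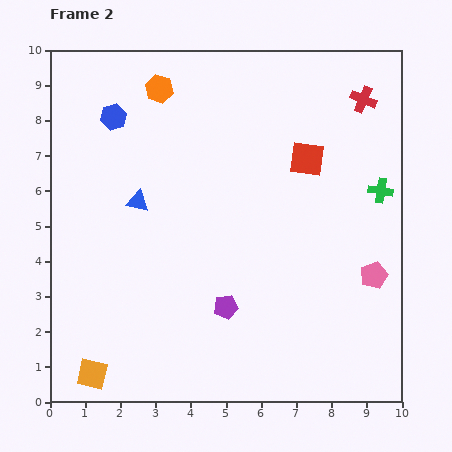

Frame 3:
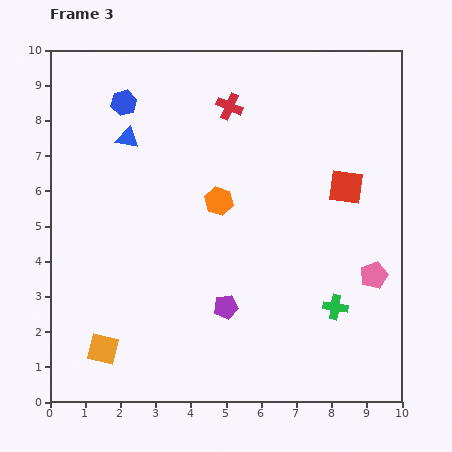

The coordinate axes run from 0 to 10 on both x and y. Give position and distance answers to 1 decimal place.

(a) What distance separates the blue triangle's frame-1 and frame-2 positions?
1.8

The blue triangle moved from (2.7, 3.9) to (2.5, 5.7), a distance of √(0.2² + 1.8²) ≈ 1.8.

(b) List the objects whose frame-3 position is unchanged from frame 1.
the pink pentagon, the purple pentagon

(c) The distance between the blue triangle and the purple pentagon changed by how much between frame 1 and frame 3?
+3.0

Distance in frame 1: 2.6. Distance in frame 3: 5.6.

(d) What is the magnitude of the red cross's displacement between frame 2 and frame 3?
3.8

The red cross moved from (8.9, 8.6) to (5.1, 8.4), a distance of √(3.8² + 0.2²) ≈ 3.8.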